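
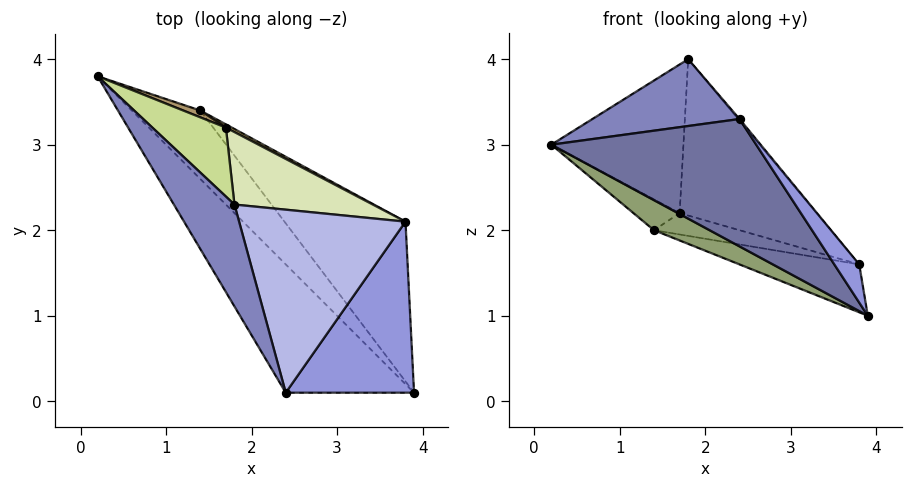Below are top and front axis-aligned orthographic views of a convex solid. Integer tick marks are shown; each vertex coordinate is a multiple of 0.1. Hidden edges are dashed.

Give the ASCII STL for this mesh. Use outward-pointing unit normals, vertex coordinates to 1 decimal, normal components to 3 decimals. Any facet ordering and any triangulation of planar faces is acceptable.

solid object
 facet normal -0.736 -0.477 -0.480
  outer loop
   vertex 2.4 0.1 3.3
   vertex 0.2 3.8 3.0
   vertex 3.9 0.1 1.0
  endloop
 endfacet
 facet normal -0.720 -0.381 0.580
  outer loop
   vertex 1.8 2.3 4.0
   vertex 0.2 3.8 3.0
   vertex 2.4 0.1 3.3
  endloop
 endfacet
 facet normal 0.831 -0.121 0.542
  outer loop
   vertex 3.8 2.1 1.6
   vertex 2.4 0.1 3.3
   vertex 3.9 0.1 1.0
  endloop
 endfacet
 facet normal 0.768 0.006 0.640
  outer loop
   vertex 3.8 2.1 1.6
   vertex 1.8 2.3 4.0
   vertex 2.4 0.1 3.3
  endloop
 endfacet
 facet normal -0.668 -0.299 -0.682
  outer loop
   vertex 1.4 3.4 2.0
   vertex 3.9 0.1 1.0
   vertex 0.2 3.8 3.0
  endloop
 endfacet
 facet normal -0.004 0.287 -0.958
  outer loop
   vertex 1.4 3.4 2.0
   vertex 3.8 2.1 1.6
   vertex 3.9 0.1 1.0
  endloop
 endfacet
 facet normal 0.506 0.782 0.363
  outer loop
   vertex 1.7 3.2 2.2
   vertex 0.2 3.8 3.0
   vertex 1.8 2.3 4.0
  endloop
 endfacet
 facet normal 0.512 0.780 0.361
  outer loop
   vertex 1.7 3.2 2.2
   vertex 1.8 2.3 4.0
   vertex 3.8 2.1 1.6
  endloop
 endfacet
 facet normal 0.452 0.871 0.194
  outer loop
   vertex 1.7 3.2 2.2
   vertex 1.4 3.4 2.0
   vertex 0.2 3.8 3.0
  endloop
 endfacet
 facet normal 0.489 0.863 0.129
  outer loop
   vertex 1.7 3.2 2.2
   vertex 3.8 2.1 1.6
   vertex 1.4 3.4 2.0
  endloop
 endfacet
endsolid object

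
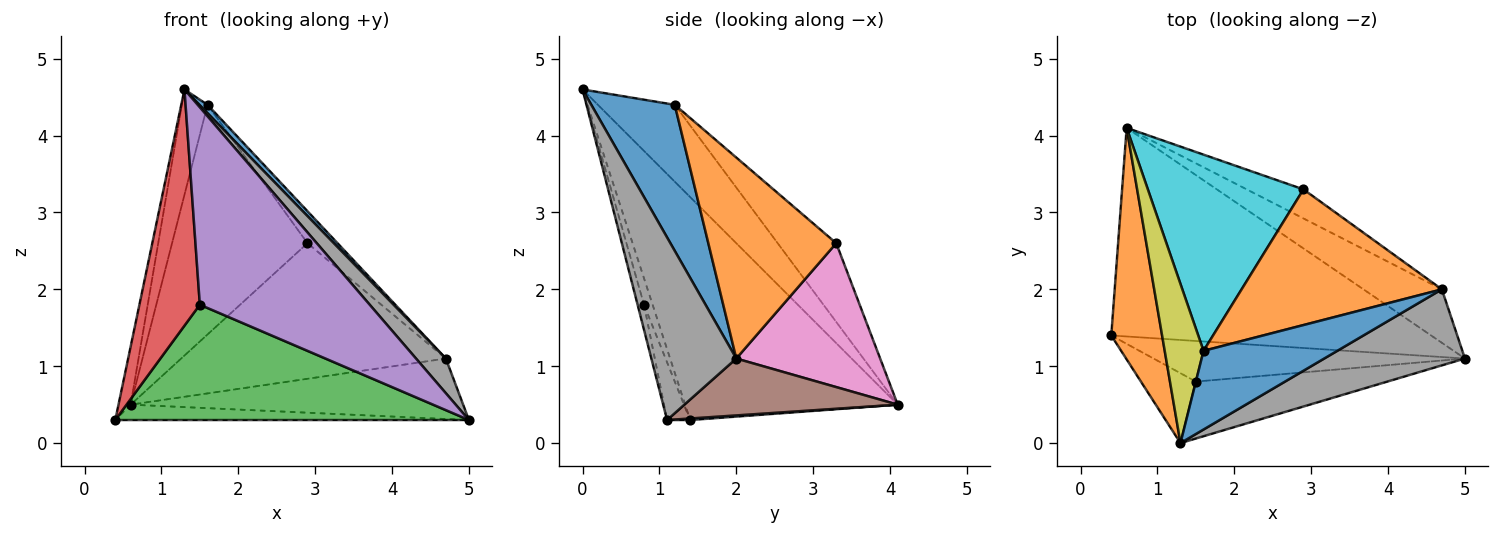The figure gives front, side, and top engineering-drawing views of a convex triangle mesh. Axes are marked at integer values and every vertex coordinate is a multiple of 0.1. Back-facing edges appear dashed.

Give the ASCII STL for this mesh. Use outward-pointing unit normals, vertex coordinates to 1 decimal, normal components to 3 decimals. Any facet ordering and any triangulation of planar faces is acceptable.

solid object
 facet normal 0.005 0.074 -0.997
  outer loop
   vertex 0.6 4.1 0.5
   vertex 5.0 1.1 0.3
   vertex 0.4 1.4 0.3
  endloop
 endfacet
 facet normal -0.973 0.056 0.222
  outer loop
   vertex 1.3 0.0 4.6
   vertex 0.6 4.1 0.5
   vertex 0.4 1.4 0.3
  endloop
 endfacet
 facet normal -0.061 -0.941 -0.332
  outer loop
   vertex 1.5 0.8 1.8
   vertex 0.4 1.4 0.3
   vertex 5.0 1.1 0.3
  endloop
 endfacet
 facet normal -0.135 -0.950 -0.281
  outer loop
   vertex 1.5 0.8 1.8
   vertex 1.3 0.0 4.6
   vertex 0.4 1.4 0.3
  endloop
 endfacet
 facet normal -0.036 -0.960 -0.277
  outer loop
   vertex 1.5 0.8 1.8
   vertex 5.0 1.1 0.3
   vertex 1.3 0.0 4.6
  endloop
 endfacet
 facet normal 0.433 0.675 -0.597
  outer loop
   vertex 4.7 2.0 1.1
   vertex 5.0 1.1 0.3
   vertex 0.6 4.1 0.5
  endloop
 endfacet
 facet normal 0.469 0.863 -0.185
  outer loop
   vertex 4.7 2.0 1.1
   vertex 0.6 4.1 0.5
   vertex 2.9 3.3 2.6
  endloop
 endfacet
 facet normal 0.763 -0.268 0.588
  outer loop
   vertex 4.7 2.0 1.1
   vertex 1.3 0.0 4.6
   vertex 5.0 1.1 0.3
  endloop
 endfacet
 facet normal -0.855 0.286 0.432
  outer loop
   vertex 1.6 1.2 4.4
   vertex 0.6 4.1 0.5
   vertex 1.3 0.0 4.6
  endloop
 endfacet
 facet normal -0.312 0.722 0.617
  outer loop
   vertex 1.6 1.2 4.4
   vertex 2.9 3.3 2.6
   vertex 0.6 4.1 0.5
  endloop
 endfacet
 facet normal 0.736 -0.072 0.674
  outer loop
   vertex 1.6 1.2 4.4
   vertex 1.3 0.0 4.6
   vertex 4.7 2.0 1.1
  endloop
 endfacet
 facet normal 0.699 0.164 0.696
  outer loop
   vertex 1.6 1.2 4.4
   vertex 4.7 2.0 1.1
   vertex 2.9 3.3 2.6
  endloop
 endfacet
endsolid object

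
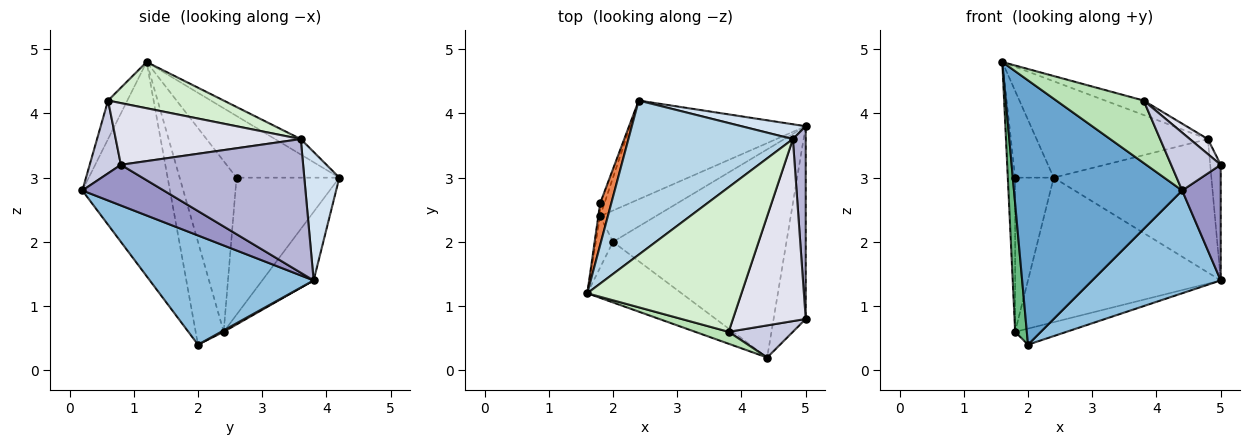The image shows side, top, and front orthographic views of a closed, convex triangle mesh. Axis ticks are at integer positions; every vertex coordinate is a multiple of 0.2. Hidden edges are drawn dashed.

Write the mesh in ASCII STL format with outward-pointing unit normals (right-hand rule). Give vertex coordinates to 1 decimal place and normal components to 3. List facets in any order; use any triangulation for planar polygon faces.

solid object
 facet normal -0.453 -0.869 -0.199
  outer loop
   vertex 2.0 2.0 0.4
   vertex 4.4 0.2 2.8
   vertex 1.6 1.2 4.8
  endloop
 endfacet
 facet normal 0.492 -0.386 -0.781
  outer loop
   vertex 2.0 2.0 0.4
   vertex 5.0 3.8 1.4
   vertex 4.4 0.2 2.8
  endloop
 endfacet
 facet normal -0.079 0.528 0.845
  outer loop
   vertex 4.8 3.6 3.6
   vertex 2.4 4.2 3.0
   vertex 1.6 1.2 4.8
  endloop
 endfacet
 facet normal 0.216 0.970 0.108
  outer loop
   vertex 4.8 3.6 3.6
   vertex 5.0 3.8 1.4
   vertex 2.4 4.2 3.0
  endloop
 endfacet
 facet normal -0.923 0.346 0.167
  outer loop
   vertex 1.8 2.6 3.0
   vertex 1.6 1.2 4.8
   vertex 2.4 4.2 3.0
  endloop
 endfacet
 facet normal 0.023 0.456 -0.890
  outer loop
   vertex 1.8 2.4 0.6
   vertex 5.0 3.8 1.4
   vertex 2.0 2.0 0.4
  endloop
 endfacet
 facet normal -0.215 0.806 -0.551
  outer loop
   vertex 1.8 2.4 0.6
   vertex 2.4 4.2 3.0
   vertex 5.0 3.8 1.4
  endloop
 endfacet
 facet normal -0.936 0.351 -0.029
  outer loop
   vertex 1.8 2.4 0.6
   vertex 1.8 2.6 3.0
   vertex 2.4 4.2 3.0
  endloop
 endfacet
 facet normal -0.912 -0.380 -0.152
  outer loop
   vertex 1.8 2.4 0.6
   vertex 2.0 2.0 0.4
   vertex 1.6 1.2 4.8
  endloop
 endfacet
 facet normal -0.992 0.128 -0.011
  outer loop
   vertex 1.8 2.4 0.6
   vertex 1.6 1.2 4.8
   vertex 1.8 2.6 3.0
  endloop
 endfacet
 facet normal -0.212 -0.960 0.184
  outer loop
   vertex 3.8 0.6 4.2
   vertex 1.6 1.2 4.8
   vertex 4.4 0.2 2.8
  endloop
 endfacet
 facet normal 0.286 0.095 0.953
  outer loop
   vertex 3.8 0.6 4.2
   vertex 4.8 3.6 3.6
   vertex 1.6 1.2 4.8
  endloop
 endfacet
 facet normal 0.736 -0.348 -0.581
  outer loop
   vertex 5.0 0.8 3.2
   vertex 4.4 0.2 2.8
   vertex 5.0 3.8 1.4
  endloop
 endfacet
 facet normal 0.994 0.057 0.096
  outer loop
   vertex 5.0 0.8 3.2
   vertex 5.0 3.8 1.4
   vertex 4.8 3.6 3.6
  endloop
 endfacet
 facet normal 0.482 -0.766 0.425
  outer loop
   vertex 5.0 0.8 3.2
   vertex 3.8 0.6 4.2
   vertex 4.4 0.2 2.8
  endloop
 endfacet
 facet normal 0.645 -0.063 0.762
  outer loop
   vertex 5.0 0.8 3.2
   vertex 4.8 3.6 3.6
   vertex 3.8 0.6 4.2
  endloop
 endfacet
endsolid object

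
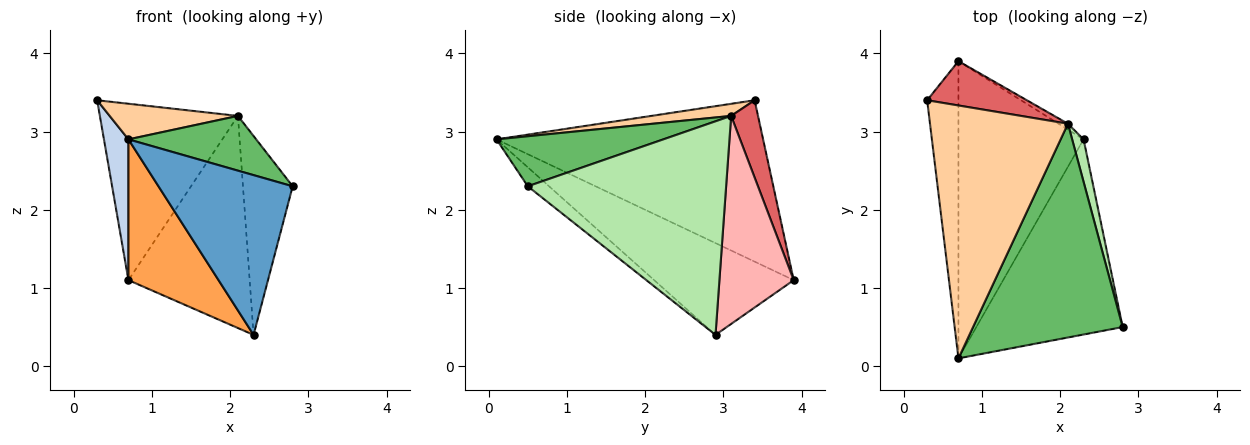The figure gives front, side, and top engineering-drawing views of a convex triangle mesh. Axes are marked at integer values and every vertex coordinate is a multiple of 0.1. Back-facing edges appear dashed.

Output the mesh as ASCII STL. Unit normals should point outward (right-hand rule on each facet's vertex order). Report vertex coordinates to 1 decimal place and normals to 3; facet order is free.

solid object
 facet normal -0.100 -0.630 -0.770
  outer loop
   vertex 2.3 2.9 0.4
   vertex 2.8 0.5 2.3
   vertex 0.7 0.1 2.9
  endloop
 endfacet
 facet normal -0.978 -0.090 -0.190
  outer loop
   vertex 0.7 3.9 1.1
   vertex 0.7 0.1 2.9
   vertex 0.3 3.4 3.4
  endloop
 endfacet
 facet normal -0.553 -0.357 -0.753
  outer loop
   vertex 0.7 3.9 1.1
   vertex 2.3 2.9 0.4
   vertex 0.7 0.1 2.9
  endloop
 endfacet
 facet normal 0.086 -0.139 0.987
  outer loop
   vertex 2.1 3.1 3.2
   vertex 0.3 3.4 3.4
   vertex 0.7 0.1 2.9
  endloop
 endfacet
 facet normal 0.308 -0.236 0.922
  outer loop
   vertex 2.1 3.1 3.2
   vertex 0.7 0.1 2.9
   vertex 2.8 0.5 2.3
  endloop
 endfacet
 facet normal 0.969 0.243 0.052
  outer loop
   vertex 2.1 3.1 3.2
   vertex 2.8 0.5 2.3
   vertex 2.3 2.9 0.4
  endloop
 endfacet
 facet normal 0.185 0.953 0.239
  outer loop
   vertex 2.1 3.1 3.2
   vertex 0.7 3.9 1.1
   vertex 0.3 3.4 3.4
  endloop
 endfacet
 facet normal 0.522 0.852 -0.024
  outer loop
   vertex 2.1 3.1 3.2
   vertex 2.3 2.9 0.4
   vertex 0.7 3.9 1.1
  endloop
 endfacet
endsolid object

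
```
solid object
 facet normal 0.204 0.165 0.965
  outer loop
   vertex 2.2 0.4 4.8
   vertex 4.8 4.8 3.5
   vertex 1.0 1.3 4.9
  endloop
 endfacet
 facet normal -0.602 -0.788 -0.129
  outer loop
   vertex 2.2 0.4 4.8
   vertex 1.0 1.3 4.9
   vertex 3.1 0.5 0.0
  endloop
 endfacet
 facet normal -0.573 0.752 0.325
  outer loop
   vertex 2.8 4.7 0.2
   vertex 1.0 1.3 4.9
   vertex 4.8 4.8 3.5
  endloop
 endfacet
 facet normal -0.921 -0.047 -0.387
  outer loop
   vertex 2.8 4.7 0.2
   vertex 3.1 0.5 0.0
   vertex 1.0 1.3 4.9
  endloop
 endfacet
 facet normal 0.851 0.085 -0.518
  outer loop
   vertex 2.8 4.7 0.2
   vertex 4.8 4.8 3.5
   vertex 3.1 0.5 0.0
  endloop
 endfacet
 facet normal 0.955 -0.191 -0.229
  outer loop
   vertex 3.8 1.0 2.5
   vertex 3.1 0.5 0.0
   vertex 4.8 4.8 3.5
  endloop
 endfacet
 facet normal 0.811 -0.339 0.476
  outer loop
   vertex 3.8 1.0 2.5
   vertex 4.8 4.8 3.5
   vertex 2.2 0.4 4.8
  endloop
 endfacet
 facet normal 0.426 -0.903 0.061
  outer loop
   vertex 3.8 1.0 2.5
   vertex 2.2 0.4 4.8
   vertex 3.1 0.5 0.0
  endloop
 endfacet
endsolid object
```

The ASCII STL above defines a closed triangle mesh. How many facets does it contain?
8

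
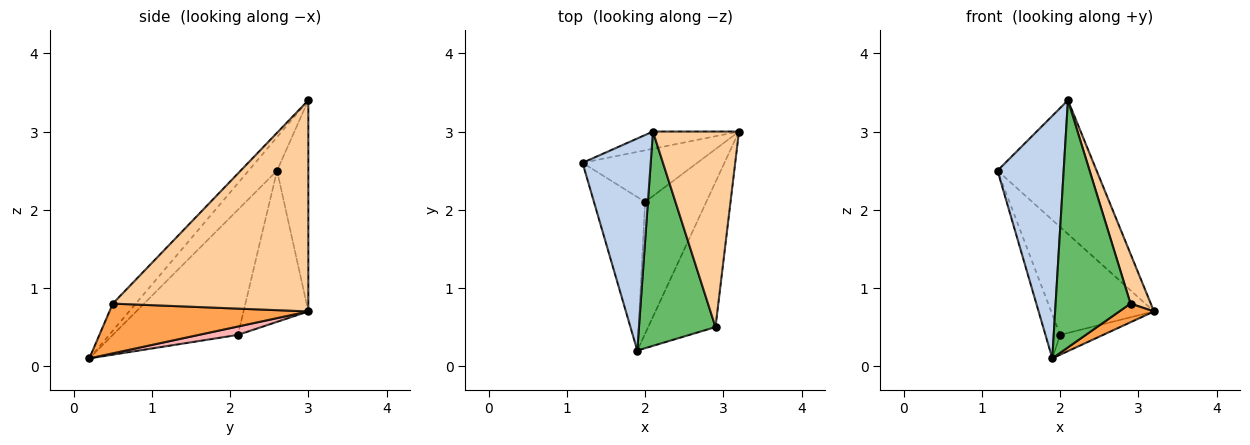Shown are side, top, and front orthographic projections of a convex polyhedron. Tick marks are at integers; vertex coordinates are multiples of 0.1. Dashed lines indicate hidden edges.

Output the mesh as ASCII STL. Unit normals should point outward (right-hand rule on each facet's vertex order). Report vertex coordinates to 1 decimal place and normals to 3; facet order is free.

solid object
 facet normal -0.299 0.946 -0.122
  outer loop
   vertex 2.1 3.0 3.4
   vertex 3.2 3.0 0.7
   vertex 1.2 2.6 2.5
  endloop
 endfacet
 facet normal -0.308 -0.716 0.626
  outer loop
   vertex 2.1 3.0 3.4
   vertex 1.2 2.6 2.5
   vertex 1.9 0.2 0.1
  endloop
 endfacet
 facet normal 0.591 -0.103 -0.800
  outer loop
   vertex 2.9 0.5 0.8
   vertex 1.9 0.2 0.1
   vertex 3.2 3.0 0.7
  endloop
 endfacet
 facet normal 0.922 -0.096 0.376
  outer loop
   vertex 2.9 0.5 0.8
   vertex 3.2 3.0 0.7
   vertex 2.1 3.0 3.4
  endloop
 endfacet
 facet normal -0.226 -0.736 0.638
  outer loop
   vertex 2.9 0.5 0.8
   vertex 2.1 3.0 3.4
   vertex 1.9 0.2 0.1
  endloop
 endfacet
 facet normal -0.494 0.784 -0.375
  outer loop
   vertex 2.0 2.1 0.4
   vertex 1.2 2.6 2.5
   vertex 3.2 3.0 0.7
  endloop
 endfacet
 facet normal -0.920 0.108 -0.376
  outer loop
   vertex 2.0 2.1 0.4
   vertex 1.9 0.2 0.1
   vertex 1.2 2.6 2.5
  endloop
 endfacet
 facet normal 0.134 0.148 -0.980
  outer loop
   vertex 2.0 2.1 0.4
   vertex 3.2 3.0 0.7
   vertex 1.9 0.2 0.1
  endloop
 endfacet
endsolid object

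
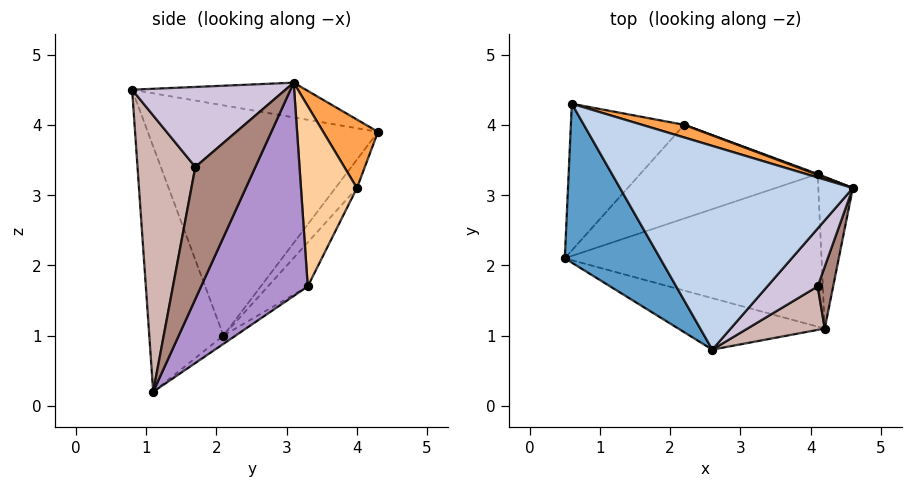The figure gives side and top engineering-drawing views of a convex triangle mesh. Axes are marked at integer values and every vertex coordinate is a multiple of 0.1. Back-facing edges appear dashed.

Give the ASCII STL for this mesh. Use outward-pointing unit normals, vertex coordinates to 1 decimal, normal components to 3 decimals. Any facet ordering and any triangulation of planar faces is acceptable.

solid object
 facet normal -0.839 -0.420 0.347
  outer loop
   vertex 2.6 0.8 4.5
   vertex 0.6 4.3 3.9
   vertex 0.5 2.1 1.0
  endloop
 endfacet
 facet normal -0.147 0.085 0.985
  outer loop
   vertex 2.6 0.8 4.5
   vertex 4.6 3.1 4.6
   vertex 0.6 4.3 3.9
  endloop
 endfacet
 facet normal 0.258 0.953 0.159
  outer loop
   vertex 2.2 4.0 3.1
   vertex 0.6 4.3 3.9
   vertex 4.6 3.1 4.6
  endloop
 endfacet
 facet normal 0.349 0.937 0.005
  outer loop
   vertex 2.2 4.0 3.1
   vertex 4.6 3.1 4.6
   vertex 4.1 3.3 1.7
  endloop
 endfacet
 facet normal -0.149 0.790 -0.594
  outer loop
   vertex 2.2 4.0 3.1
   vertex 0.5 2.1 1.0
   vertex 0.6 4.3 3.9
  endloop
 endfacet
 facet normal -0.148 0.790 -0.595
  outer loop
   vertex 2.2 4.0 3.1
   vertex 4.1 3.3 1.7
   vertex 0.5 2.1 1.0
  endloop
 endfacet
 facet normal -0.292 -0.940 -0.174
  outer loop
   vertex 4.2 1.1 0.2
   vertex 2.6 0.8 4.5
   vertex 0.5 2.1 1.0
  endloop
 endfacet
 facet normal -0.027 0.562 -0.826
  outer loop
   vertex 4.2 1.1 0.2
   vertex 0.5 2.1 1.0
   vertex 4.1 3.3 1.7
  endloop
 endfacet
 facet normal 0.976 0.152 -0.158
  outer loop
   vertex 4.2 1.1 0.2
   vertex 4.1 3.3 1.7
   vertex 4.6 3.1 4.6
  endloop
 endfacet
 facet normal 0.674 -0.605 0.424
  outer loop
   vertex 4.1 1.7 3.4
   vertex 4.6 3.1 4.6
   vertex 2.6 0.8 4.5
  endloop
 endfacet
 facet normal 0.904 -0.414 0.106
  outer loop
   vertex 4.1 1.7 3.4
   vertex 4.2 1.1 0.2
   vertex 4.6 3.1 4.6
  endloop
 endfacet
 facet normal 0.594 -0.787 0.166
  outer loop
   vertex 4.1 1.7 3.4
   vertex 2.6 0.8 4.5
   vertex 4.2 1.1 0.2
  endloop
 endfacet
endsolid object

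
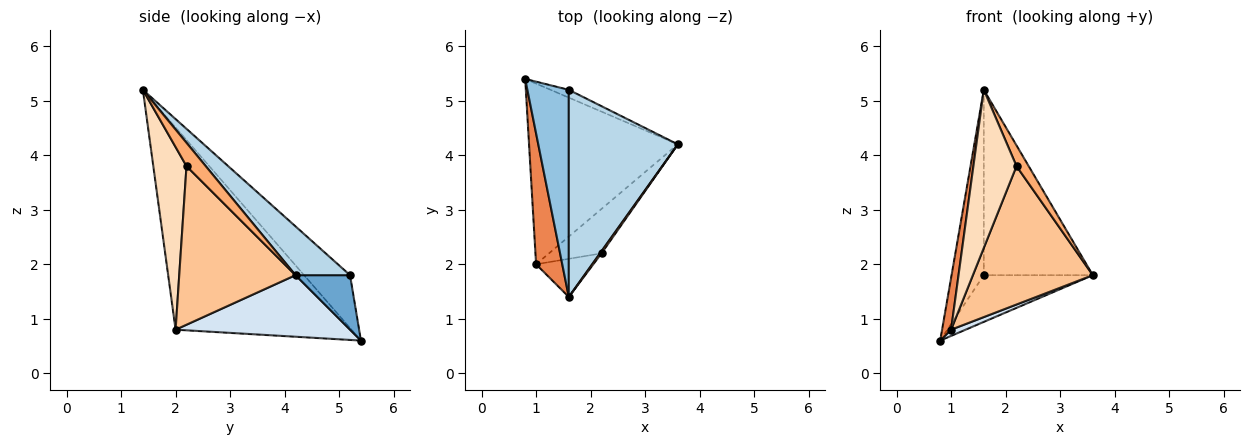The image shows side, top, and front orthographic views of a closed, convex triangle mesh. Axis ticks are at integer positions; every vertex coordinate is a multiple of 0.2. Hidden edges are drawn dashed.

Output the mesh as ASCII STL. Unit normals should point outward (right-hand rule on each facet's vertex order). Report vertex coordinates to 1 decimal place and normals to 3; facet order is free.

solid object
 facet normal 0.442 0.885 -0.147
  outer loop
   vertex 1.6 5.2 1.8
   vertex 3.6 4.2 1.8
   vertex 0.8 5.4 0.6
  endloop
 endfacet
 facet normal -0.689 0.483 0.540
  outer loop
   vertex 1.6 5.2 1.8
   vertex 0.8 5.4 0.6
   vertex 1.6 1.4 5.2
  endloop
 endfacet
 facet normal 0.316 0.633 0.707
  outer loop
   vertex 1.6 5.2 1.8
   vertex 1.6 1.4 5.2
   vertex 3.6 4.2 1.8
  endloop
 endfacet
 facet normal 0.382 -0.032 -0.924
  outer loop
   vertex 1.0 2.0 0.8
   vertex 0.8 5.4 0.6
   vertex 3.6 4.2 1.8
  endloop
 endfacet
 facet normal -0.990 -0.051 0.128
  outer loop
   vertex 1.0 2.0 0.8
   vertex 1.6 1.4 5.2
   vertex 0.8 5.4 0.6
  endloop
 endfacet
 facet normal 0.843 -0.534 0.056
  outer loop
   vertex 2.2 2.2 3.8
   vertex 3.6 4.2 1.8
   vertex 1.6 1.4 5.2
  endloop
 endfacet
 facet normal 0.678 -0.700 -0.225
  outer loop
   vertex 2.2 2.2 3.8
   vertex 1.0 2.0 0.8
   vertex 3.6 4.2 1.8
  endloop
 endfacet
 facet normal 0.599 -0.778 -0.188
  outer loop
   vertex 2.2 2.2 3.8
   vertex 1.6 1.4 5.2
   vertex 1.0 2.0 0.8
  endloop
 endfacet
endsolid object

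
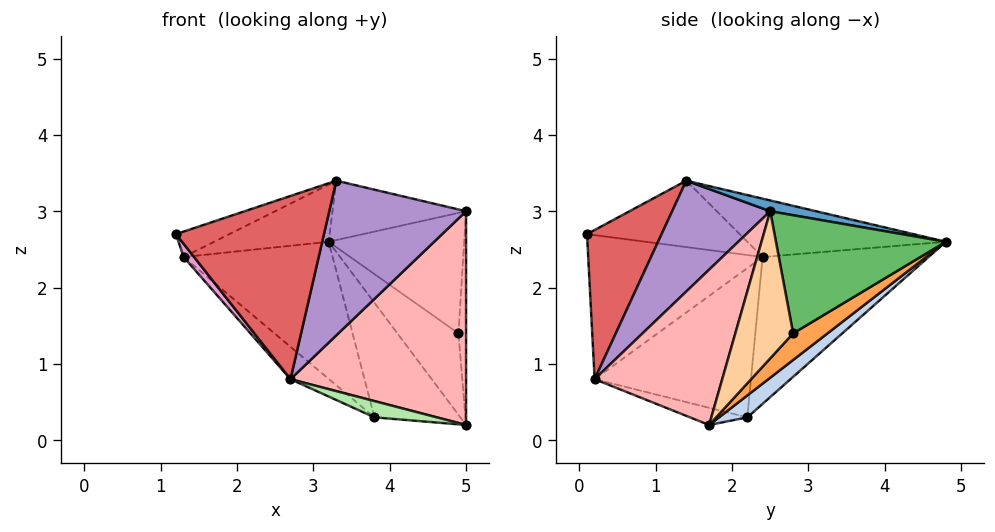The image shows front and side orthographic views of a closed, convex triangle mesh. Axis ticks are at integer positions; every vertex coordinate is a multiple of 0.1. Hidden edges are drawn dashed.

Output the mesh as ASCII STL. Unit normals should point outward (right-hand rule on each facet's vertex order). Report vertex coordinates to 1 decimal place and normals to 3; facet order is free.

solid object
 facet normal 0.079 0.231 0.970
  outer loop
   vertex 5.0 2.5 3.0
   vertex 3.2 4.8 2.6
   vertex 3.3 1.4 3.4
  endloop
 endfacet
 facet normal 0.222 0.674 -0.704
  outer loop
   vertex 3.8 2.2 0.3
   vertex 3.2 4.8 2.6
   vertex 5.0 1.7 0.2
  endloop
 endfacet
 facet normal 0.391 0.695 -0.604
  outer loop
   vertex 4.9 2.8 1.4
   vertex 5.0 1.7 0.2
   vertex 3.2 4.8 2.6
  endloop
 endfacet
 facet normal 0.991 0.131 -0.037
  outer loop
   vertex 4.9 2.8 1.4
   vertex 5.0 2.5 3.0
   vertex 5.0 1.7 0.2
  endloop
 endfacet
 facet normal 0.780 0.622 0.068
  outer loop
   vertex 4.9 2.8 1.4
   vertex 3.2 4.8 2.6
   vertex 5.0 2.5 3.0
  endloop
 endfacet
 facet normal -0.149 -0.162 -0.976
  outer loop
   vertex 2.7 0.2 0.8
   vertex 3.8 2.2 0.3
   vertex 5.0 1.7 0.2
  endloop
 endfacet
 facet normal 0.430 -0.853 0.295
  outer loop
   vertex 2.7 0.2 0.8
   vertex 3.3 1.4 3.4
   vertex 1.2 0.1 2.7
  endloop
 endfacet
 facet normal 0.573 -0.788 0.225
  outer loop
   vertex 2.7 0.2 0.8
   vertex 5.0 1.7 0.2
   vertex 5.0 2.5 3.0
  endloop
 endfacet
 facet normal 0.566 -0.790 0.234
  outer loop
   vertex 2.7 0.2 0.8
   vertex 5.0 2.5 3.0
   vertex 3.3 1.4 3.4
  endloop
 endfacet
 facet normal -0.540 0.485 -0.689
  outer loop
   vertex 1.3 2.4 2.4
   vertex 3.2 4.8 2.6
   vertex 3.8 2.2 0.3
  endloop
 endfacet
 facet normal -0.388 0.136 0.912
  outer loop
   vertex 1.3 2.4 2.4
   vertex 1.2 0.1 2.7
   vertex 3.3 1.4 3.4
  endloop
 endfacet
 facet normal -0.354 0.204 0.913
  outer loop
   vertex 1.3 2.4 2.4
   vertex 3.3 1.4 3.4
   vertex 3.2 4.8 2.6
  endloop
 endfacet
 facet normal -0.783 -0.047 -0.620
  outer loop
   vertex 1.3 2.4 2.4
   vertex 2.7 0.2 0.8
   vertex 1.2 0.1 2.7
  endloop
 endfacet
 facet normal -0.628 0.155 -0.763
  outer loop
   vertex 1.3 2.4 2.4
   vertex 3.8 2.2 0.3
   vertex 2.7 0.2 0.8
  endloop
 endfacet
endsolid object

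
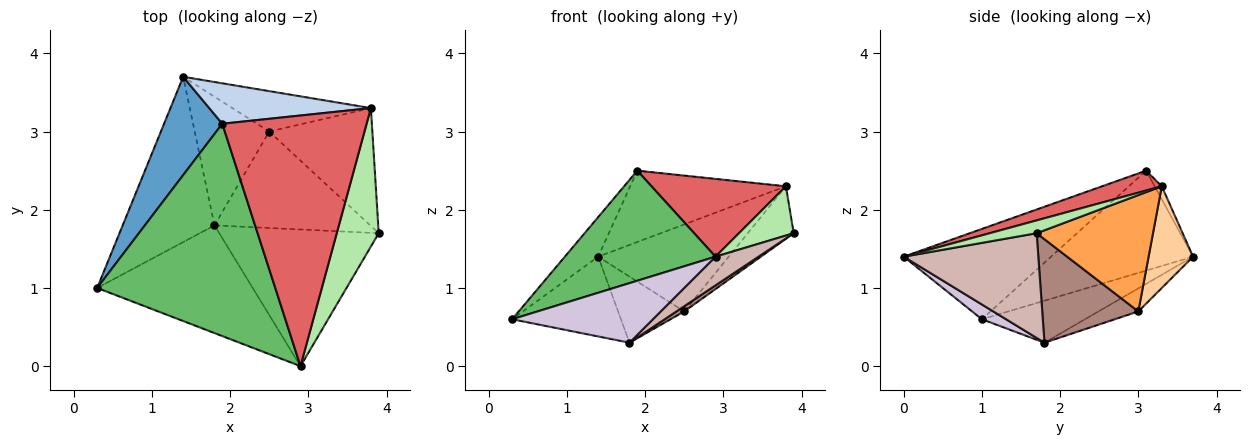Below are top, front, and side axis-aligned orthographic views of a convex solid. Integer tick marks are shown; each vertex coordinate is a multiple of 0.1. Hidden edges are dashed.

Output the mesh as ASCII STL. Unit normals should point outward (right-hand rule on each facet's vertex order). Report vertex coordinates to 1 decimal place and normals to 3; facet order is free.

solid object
 facet normal -0.847 0.199 0.493
  outer loop
   vertex 1.9 3.1 2.5
   vertex 1.4 3.7 1.4
   vertex 0.3 1.0 0.6
  endloop
 endfacet
 facet normal -0.040 0.870 0.492
  outer loop
   vertex 3.8 3.3 2.3
   vertex 1.4 3.7 1.4
   vertex 1.9 3.1 2.5
  endloop
 endfacet
 facet normal 0.718 0.283 -0.636
  outer loop
   vertex 2.5 3.0 0.7
   vertex 3.8 3.3 2.3
   vertex 3.9 1.7 1.7
  endloop
 endfacet
 facet normal 0.295 0.867 -0.402
  outer loop
   vertex 2.5 3.0 0.7
   vertex 1.4 3.7 1.4
   vertex 3.8 3.3 2.3
  endloop
 endfacet
 facet normal -0.411 -0.420 0.810
  outer loop
   vertex 2.9 0.0 1.4
   vertex 1.9 3.1 2.5
   vertex 0.3 1.0 0.6
  endloop
 endfacet
 facet normal 0.276 -0.322 0.905
  outer loop
   vertex 2.9 0.0 1.4
   vertex 3.9 1.7 1.7
   vertex 3.8 3.3 2.3
  endloop
 endfacet
 facet normal 0.131 -0.294 0.947
  outer loop
   vertex 2.9 0.0 1.4
   vertex 3.8 3.3 2.3
   vertex 1.9 3.1 2.5
  endloop
 endfacet
 facet normal -0.381 0.402 -0.833
  outer loop
   vertex 1.8 1.8 0.3
   vertex 0.3 1.0 0.6
   vertex 1.4 3.7 1.4
  endloop
 endfacet
 facet normal -0.265 0.441 -0.858
  outer loop
   vertex 1.8 1.8 0.3
   vertex 1.4 3.7 1.4
   vertex 2.5 3.0 0.7
  endloop
 endfacet
 facet normal 0.083 -0.482 -0.872
  outer loop
   vertex 1.8 1.8 0.3
   vertex 2.9 0.0 1.4
   vertex 0.3 1.0 0.6
  endloop
 endfacet
 facet normal 0.553 -0.045 -0.832
  outer loop
   vertex 1.8 1.8 0.3
   vertex 2.5 3.0 0.7
   vertex 3.9 1.7 1.7
  endloop
 endfacet
 facet normal 0.541 -0.173 -0.823
  outer loop
   vertex 1.8 1.8 0.3
   vertex 3.9 1.7 1.7
   vertex 2.9 0.0 1.4
  endloop
 endfacet
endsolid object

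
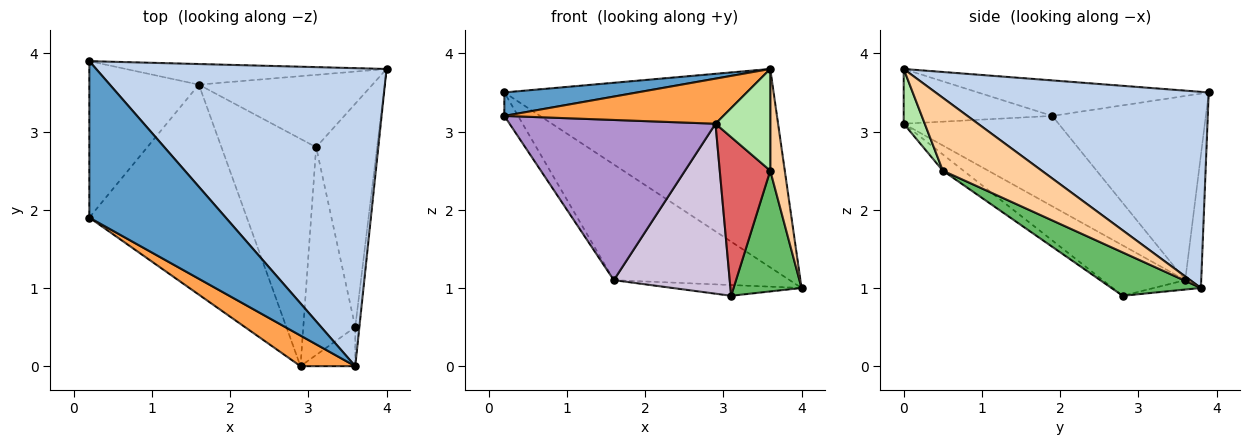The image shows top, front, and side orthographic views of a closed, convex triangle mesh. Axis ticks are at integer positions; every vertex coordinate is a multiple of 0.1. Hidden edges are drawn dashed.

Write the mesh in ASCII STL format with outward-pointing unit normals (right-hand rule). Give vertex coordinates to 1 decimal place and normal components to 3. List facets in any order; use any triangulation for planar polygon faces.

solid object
 facet normal -0.249 -0.144 0.958
  outer loop
   vertex 0.2 3.9 3.5
   vertex 0.2 1.9 3.2
   vertex 3.6 0.0 3.8
  endloop
 endfacet
 facet normal 0.490 0.483 0.726
  outer loop
   vertex 0.2 3.9 3.5
   vertex 3.6 0.0 3.8
   vertex 4.0 3.8 1.0
  endloop
 endfacet
 facet normal -0.490 -0.722 0.490
  outer loop
   vertex 2.9 0.0 3.1
   vertex 3.6 0.0 3.8
   vertex 0.2 1.9 3.2
  endloop
 endfacet
 facet normal 0.988 -0.145 -0.056
  outer loop
   vertex 3.6 0.5 2.5
   vertex 4.0 3.8 1.0
   vertex 3.6 0.0 3.8
  endloop
 endfacet
 facet normal 0.531 -0.403 -0.745
  outer loop
   vertex 3.6 0.5 2.5
   vertex 3.1 2.8 0.9
   vertex 4.0 3.8 1.0
  endloop
 endfacet
 facet normal 0.338 -0.878 -0.338
  outer loop
   vertex 3.6 0.5 2.5
   vertex 3.6 0.0 3.8
   vertex 2.9 0.0 3.1
  endloop
 endfacet
 facet normal -0.241 -0.589 -0.771
  outer loop
   vertex 3.6 0.5 2.5
   vertex 2.9 0.0 3.1
   vertex 3.1 2.8 0.9
  endloop
 endfacet
 facet normal -0.857 0.076 -0.510
  outer loop
   vertex 1.6 3.6 1.1
   vertex 0.2 1.9 3.2
   vertex 0.2 3.9 3.5
  endloop
 endfacet
 facet normal -0.415 -0.552 -0.723
  outer loop
   vertex 1.6 3.6 1.1
   vertex 2.9 0.0 3.1
   vertex 0.2 1.9 3.2
  endloop
 endfacet
 facet normal -0.392 -0.551 -0.737
  outer loop
   vertex 1.6 3.6 1.1
   vertex 3.1 2.8 0.9
   vertex 2.9 0.0 3.1
  endloop
 endfacet
 facet normal -0.089 0.981 -0.174
  outer loop
   vertex 1.6 3.6 1.1
   vertex 0.2 3.9 3.5
   vertex 4.0 3.8 1.0
  endloop
 endfacet
 facet normal -0.053 0.147 -0.988
  outer loop
   vertex 1.6 3.6 1.1
   vertex 4.0 3.8 1.0
   vertex 3.1 2.8 0.9
  endloop
 endfacet
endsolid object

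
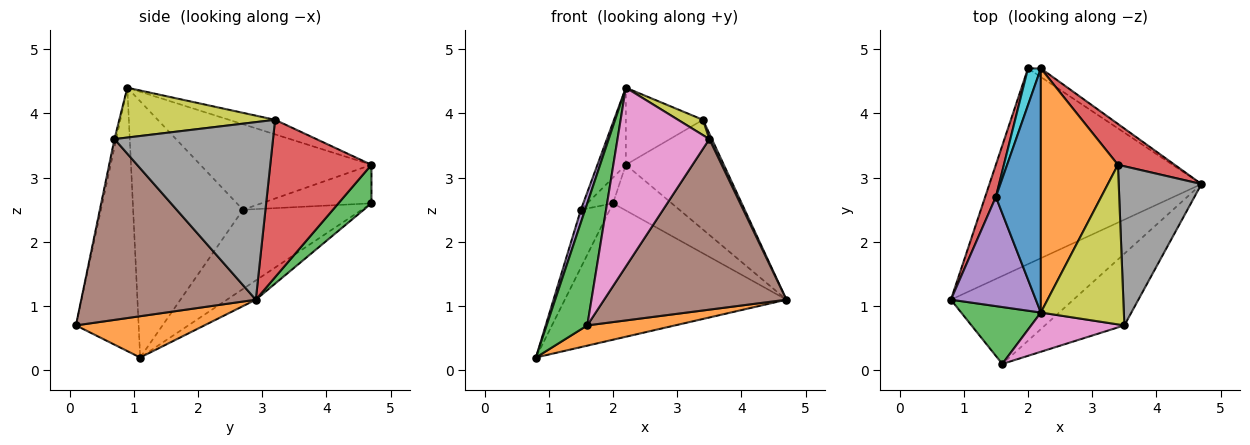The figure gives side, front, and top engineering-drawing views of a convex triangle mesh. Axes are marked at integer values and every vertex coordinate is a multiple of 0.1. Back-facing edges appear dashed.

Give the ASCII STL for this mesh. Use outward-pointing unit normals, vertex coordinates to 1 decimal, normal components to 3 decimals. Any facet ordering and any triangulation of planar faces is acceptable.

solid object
 facet normal -0.074 0.570 -0.818
  outer loop
   vertex 2.0 4.7 2.6
   vertex 4.7 2.9 1.1
   vertex 0.8 1.1 0.2
  endloop
 endfacet
 facet normal 0.312 -0.213 -0.926
  outer loop
   vertex 1.6 0.1 0.7
   vertex 0.8 1.1 0.2
   vertex 4.7 2.9 1.1
  endloop
 endfacet
 facet normal -0.813 -0.528 0.246
  outer loop
   vertex 1.6 0.1 0.7
   vertex 2.2 0.9 4.4
   vertex 0.8 1.1 0.2
  endloop
 endfacet
 facet normal -0.963 0.234 0.130
  outer loop
   vertex 1.5 2.7 2.5
   vertex 2.0 4.7 2.6
   vertex 0.8 1.1 0.2
  endloop
 endfacet
 facet normal -0.949 -0.037 0.314
  outer loop
   vertex 1.5 2.7 2.5
   vertex 0.8 1.1 0.2
   vertex 2.2 0.9 4.4
  endloop
 endfacet
 facet normal 0.662 -0.691 -0.291
  outer loop
   vertex 3.5 0.7 3.6
   vertex 1.6 0.1 0.7
   vertex 4.7 2.9 1.1
  endloop
 endfacet
 facet normal -0.018 -0.977 0.214
  outer loop
   vertex 3.5 0.7 3.6
   vertex 2.2 0.9 4.4
   vertex 1.6 0.1 0.7
  endloop
 endfacet
 facet normal 0.906 -0.014 0.422
  outer loop
   vertex 3.5 0.7 3.6
   vertex 4.7 2.9 1.1
   vertex 3.4 3.2 3.9
  endloop
 endfacet
 facet normal 0.513 -0.082 0.854
  outer loop
   vertex 3.5 0.7 3.6
   vertex 3.4 3.2 3.9
   vertex 2.2 0.9 4.4
  endloop
 endfacet
 facet normal -0.926 0.216 0.309
  outer loop
   vertex 2.2 4.7 3.2
   vertex 2.0 4.7 2.6
   vertex 1.5 2.7 2.5
  endloop
 endfacet
 facet normal -0.876 0.145 0.460
  outer loop
   vertex 2.2 4.7 3.2
   vertex 1.5 2.7 2.5
   vertex 2.2 0.9 4.4
  endloop
 endfacet
 facet normal -0.177 0.296 0.939
  outer loop
   vertex 2.2 4.7 3.2
   vertex 2.2 0.9 4.4
   vertex 3.4 3.2 3.9
  endloop
 endfacet
 facet normal 0.484 0.860 -0.161
  outer loop
   vertex 2.2 4.7 3.2
   vertex 4.7 2.9 1.1
   vertex 2.0 4.7 2.6
  endloop
 endfacet
 facet normal 0.695 0.673 0.251
  outer loop
   vertex 2.2 4.7 3.2
   vertex 3.4 3.2 3.9
   vertex 4.7 2.9 1.1
  endloop
 endfacet
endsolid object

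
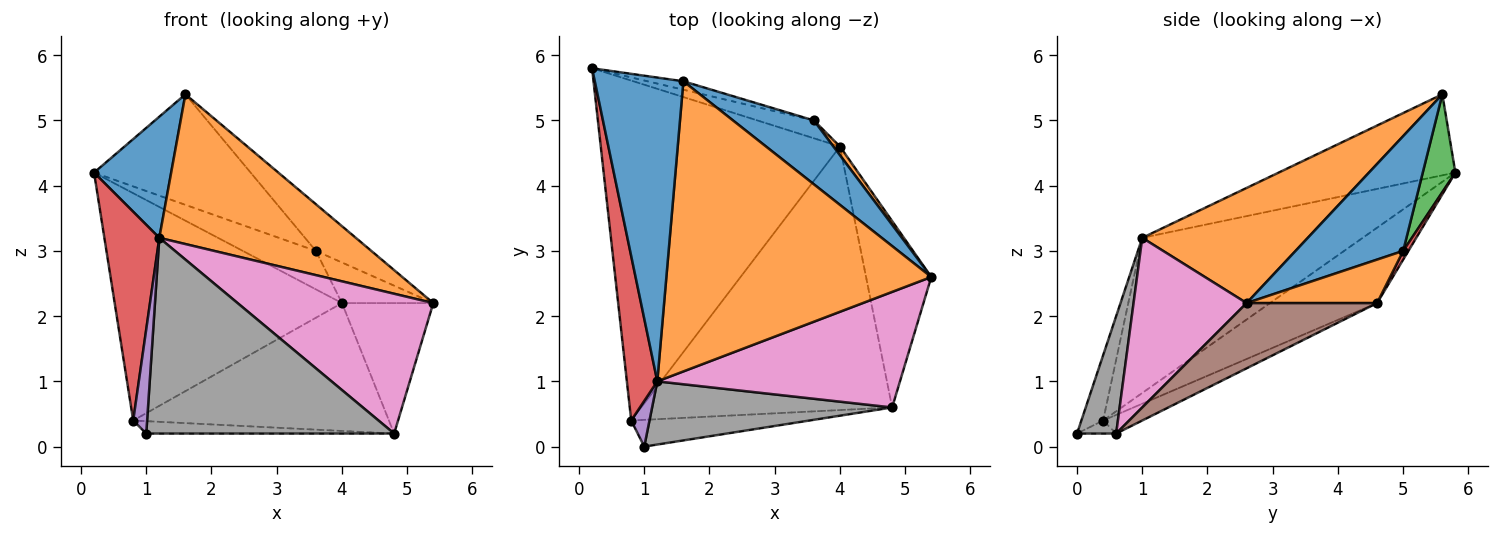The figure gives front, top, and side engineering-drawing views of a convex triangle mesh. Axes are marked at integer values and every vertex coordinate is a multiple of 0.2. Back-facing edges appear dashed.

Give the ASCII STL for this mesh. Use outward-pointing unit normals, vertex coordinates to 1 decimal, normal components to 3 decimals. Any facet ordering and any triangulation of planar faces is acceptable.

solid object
 facet normal -0.647 -0.282 0.708
  outer loop
   vertex 1.2 1.0 3.2
   vertex 1.6 5.6 5.4
   vertex 0.2 5.8 4.2
  endloop
 endfacet
 facet normal 0.360 -0.428 0.829
  outer loop
   vertex 1.2 1.0 3.2
   vertex 5.4 2.6 2.2
   vertex 1.6 5.6 5.4
  endloop
 endfacet
 facet normal -0.253 0.538 -0.804
  outer loop
   vertex 0.8 0.4 0.4
   vertex 0.2 5.8 4.2
   vertex 4.0 4.6 2.2
  endloop
 endfacet
 facet normal -0.953 -0.238 0.187
  outer loop
   vertex 0.8 0.4 0.4
   vertex 1.2 1.0 3.2
   vertex 0.2 5.8 4.2
  endloop
 endfacet
 facet normal -0.820 -0.525 0.230
  outer loop
   vertex 0.8 0.4 0.4
   vertex 1.0 0.0 0.2
   vertex 1.2 1.0 3.2
  endloop
 endfacet
 facet normal 0.634 0.444 -0.634
  outer loop
   vertex 4.8 0.6 0.2
   vertex 4.0 4.6 2.2
   vertex 5.4 2.6 2.2
  endloop
 endfacet
 facet normal 0.407 -0.704 0.582
  outer loop
   vertex 4.8 0.6 0.2
   vertex 5.4 2.6 2.2
   vertex 1.2 1.0 3.2
  endloop
 endfacet
 facet normal 0.149 -0.941 0.304
  outer loop
   vertex 4.8 0.6 0.2
   vertex 1.2 1.0 3.2
   vertex 1.0 0.0 0.2
  endloop
 endfacet
 facet normal -0.066 0.420 -0.905
  outer loop
   vertex 4.8 0.6 0.2
   vertex 1.0 0.0 0.2
   vertex 0.8 0.4 0.4
  endloop
 endfacet
 facet normal -0.067 0.436 -0.898
  outer loop
   vertex 4.8 0.6 0.2
   vertex 0.8 0.4 0.4
   vertex 4.0 4.6 2.2
  endloop
 endfacet
 facet normal 0.753 0.388 0.531
  outer loop
   vertex 3.6 5.0 3.0
   vertex 1.6 5.6 5.4
   vertex 5.4 2.6 2.2
  endloop
 endfacet
 facet normal 0.813 0.569 0.122
  outer loop
   vertex 3.6 5.0 3.0
   vertex 5.4 2.6 2.2
   vertex 4.0 4.6 2.2
  endloop
 endfacet
 facet normal 0.203 0.976 -0.075
  outer loop
   vertex 3.6 5.0 3.0
   vertex 0.2 5.8 4.2
   vertex 1.6 5.6 5.4
  endloop
 endfacet
 facet normal 0.065 0.905 -0.420
  outer loop
   vertex 3.6 5.0 3.0
   vertex 4.0 4.6 2.2
   vertex 0.2 5.8 4.2
  endloop
 endfacet
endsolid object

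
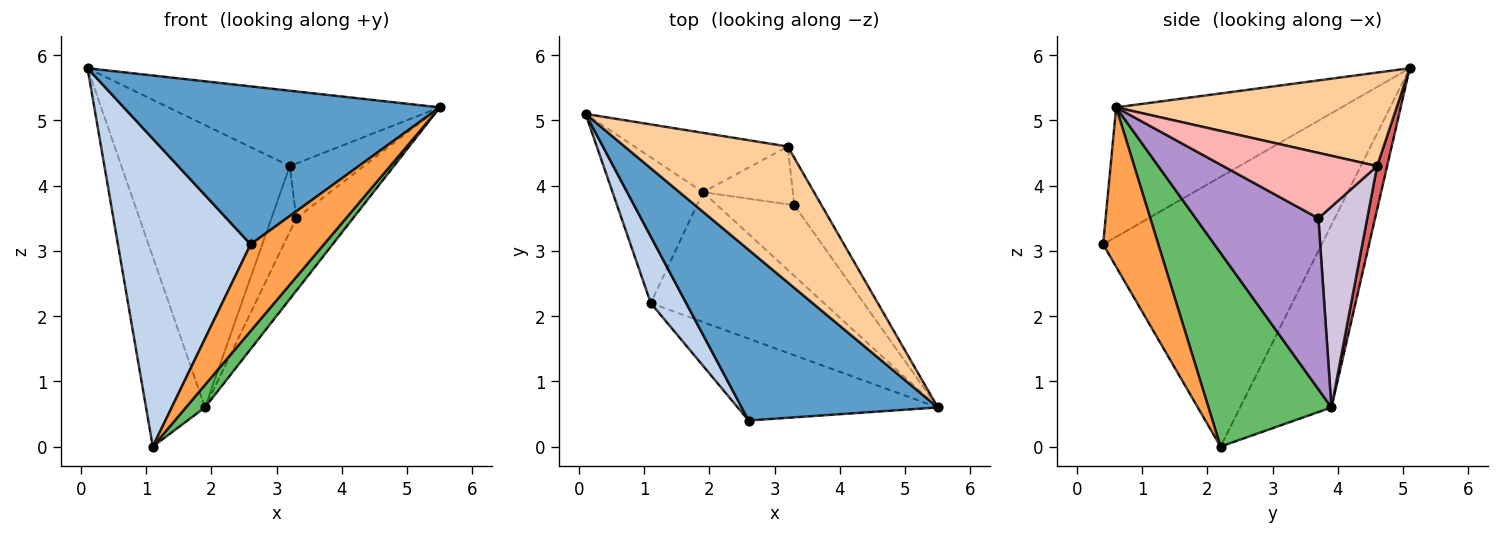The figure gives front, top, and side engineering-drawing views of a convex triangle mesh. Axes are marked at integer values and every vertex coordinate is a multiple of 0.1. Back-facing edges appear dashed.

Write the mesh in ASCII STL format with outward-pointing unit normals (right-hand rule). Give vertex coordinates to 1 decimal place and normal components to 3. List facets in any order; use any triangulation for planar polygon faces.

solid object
 facet normal -0.436 -0.611 0.660
  outer loop
   vertex 2.6 0.4 3.1
   vertex 5.5 0.6 5.2
   vertex 0.1 5.1 5.8
  endloop
 endfacet
 facet normal -0.849 -0.516 0.111
  outer loop
   vertex 1.1 2.2 0.0
   vertex 2.6 0.4 3.1
   vertex 0.1 5.1 5.8
  endloop
 endfacet
 facet normal 0.480 -0.637 -0.603
  outer loop
   vertex 1.1 2.2 0.0
   vertex 5.5 0.6 5.2
   vertex 2.6 0.4 3.1
  endloop
 endfacet
 facet normal 0.448 0.434 0.782
  outer loop
   vertex 3.2 4.6 4.3
   vertex 0.1 5.1 5.8
   vertex 5.5 0.6 5.2
  endloop
 endfacet
 facet normal 0.741 -0.115 -0.662
  outer loop
   vertex 1.9 3.9 0.6
   vertex 5.5 0.6 5.2
   vertex 1.1 2.2 0.0
  endloop
 endfacet
 facet normal -0.776 0.501 -0.384
  outer loop
   vertex 1.9 3.9 0.6
   vertex 1.1 2.2 0.0
   vertex 0.1 5.1 5.8
  endloop
 endfacet
 facet normal 0.058 0.977 -0.205
  outer loop
   vertex 1.9 3.9 0.6
   vertex 0.1 5.1 5.8
   vertex 3.2 4.6 4.3
  endloop
 endfacet
 facet normal 0.844 0.406 -0.351
  outer loop
   vertex 3.3 3.7 3.5
   vertex 3.2 4.6 4.3
   vertex 5.5 0.6 5.2
  endloop
 endfacet
 facet normal 0.840 0.388 -0.379
  outer loop
   vertex 3.3 3.7 3.5
   vertex 5.5 0.6 5.2
   vertex 1.9 3.9 0.6
  endloop
 endfacet
 facet normal 0.828 0.421 -0.371
  outer loop
   vertex 3.3 3.7 3.5
   vertex 1.9 3.9 0.6
   vertex 3.2 4.6 4.3
  endloop
 endfacet
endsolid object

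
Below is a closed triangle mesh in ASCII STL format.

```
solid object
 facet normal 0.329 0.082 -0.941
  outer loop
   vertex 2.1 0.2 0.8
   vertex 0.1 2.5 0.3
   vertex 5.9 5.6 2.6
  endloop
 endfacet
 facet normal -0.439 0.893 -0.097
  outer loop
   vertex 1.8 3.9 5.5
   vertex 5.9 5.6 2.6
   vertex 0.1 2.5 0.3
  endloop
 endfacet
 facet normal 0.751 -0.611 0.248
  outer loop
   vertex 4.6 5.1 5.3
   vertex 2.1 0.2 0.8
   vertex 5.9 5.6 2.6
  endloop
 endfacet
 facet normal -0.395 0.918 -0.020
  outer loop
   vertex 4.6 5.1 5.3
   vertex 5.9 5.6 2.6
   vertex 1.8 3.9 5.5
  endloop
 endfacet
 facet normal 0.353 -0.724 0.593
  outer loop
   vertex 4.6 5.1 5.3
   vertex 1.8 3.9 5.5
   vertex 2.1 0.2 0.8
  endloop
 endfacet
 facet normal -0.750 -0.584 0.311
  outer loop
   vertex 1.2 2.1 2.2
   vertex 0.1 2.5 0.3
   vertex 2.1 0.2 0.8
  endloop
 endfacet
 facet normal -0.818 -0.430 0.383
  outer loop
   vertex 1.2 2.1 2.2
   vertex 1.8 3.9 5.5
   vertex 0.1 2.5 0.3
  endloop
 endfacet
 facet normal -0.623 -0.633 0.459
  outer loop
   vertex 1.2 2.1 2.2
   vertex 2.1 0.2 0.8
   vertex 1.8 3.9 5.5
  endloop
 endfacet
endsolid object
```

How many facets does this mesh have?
8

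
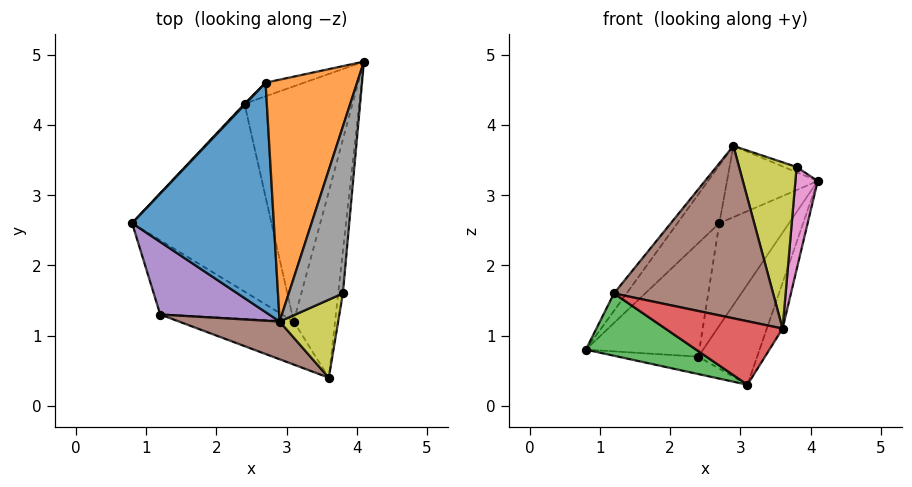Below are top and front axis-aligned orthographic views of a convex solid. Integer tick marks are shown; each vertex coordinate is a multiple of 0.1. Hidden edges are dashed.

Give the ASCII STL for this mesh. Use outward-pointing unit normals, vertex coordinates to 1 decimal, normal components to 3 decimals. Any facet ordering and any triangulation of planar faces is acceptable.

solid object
 facet normal -0.762 0.158 0.628
  outer loop
   vertex 2.7 4.6 2.6
   vertex 0.8 2.6 0.8
   vertex 2.9 1.2 3.7
  endloop
 endfacet
 facet normal -0.427 0.256 0.868
  outer loop
   vertex 2.7 4.6 2.6
   vertex 2.9 1.2 3.7
   vertex 4.1 4.9 3.2
  endloop
 endfacet
 facet normal -0.728 0.686 0.007
  outer loop
   vertex 2.7 4.6 2.6
   vertex 2.4 4.3 0.7
   vertex 0.8 2.6 0.8
  endloop
 endfacet
 facet normal -0.154 0.979 -0.130
  outer loop
   vertex 2.7 4.6 2.6
   vertex 4.1 4.9 3.2
   vertex 2.4 4.3 0.7
  endloop
 endfacet
 facet normal -0.765 0.150 0.626
  outer loop
   vertex 1.2 1.3 1.6
   vertex 2.9 1.2 3.7
   vertex 0.8 2.6 0.8
  endloop
 endfacet
 facet normal -0.306 -0.930 0.204
  outer loop
   vertex 1.2 1.3 1.6
   vertex 3.6 0.4 1.1
   vertex 2.9 1.2 3.7
  endloop
 endfacet
 facet normal 0.995 -0.093 -0.038
  outer loop
   vertex 3.8 1.6 3.4
   vertex 3.6 0.4 1.1
   vertex 4.1 4.9 3.2
  endloop
 endfacet
 facet normal 0.304 0.030 0.952
  outer loop
   vertex 3.8 1.6 3.4
   vertex 4.1 4.9 3.2
   vertex 2.9 1.2 3.7
  endloop
 endfacet
 facet normal 0.478 -0.795 0.373
  outer loop
   vertex 3.8 1.6 3.4
   vertex 2.9 1.2 3.7
   vertex 3.6 0.4 1.1
  endloop
 endfacet
 facet normal 0.888 0.109 -0.446
  outer loop
   vertex 3.1 1.2 0.3
   vertex 4.1 4.9 3.2
   vertex 3.6 0.4 1.1
  endloop
 endfacet
 facet normal 0.772 0.250 -0.585
  outer loop
   vertex 3.1 1.2 0.3
   vertex 2.4 4.3 0.7
   vertex 4.1 4.9 3.2
  endloop
 endfacet
 facet normal -0.158 0.091 -0.983
  outer loop
   vertex 3.1 1.2 0.3
   vertex 0.8 2.6 0.8
   vertex 2.4 4.3 0.7
  endloop
 endfacet
 facet normal -0.487 -0.562 -0.669
  outer loop
   vertex 3.1 1.2 0.3
   vertex 1.2 1.3 1.6
   vertex 0.8 2.6 0.8
  endloop
 endfacet
 facet normal -0.393 -0.761 -0.516
  outer loop
   vertex 3.1 1.2 0.3
   vertex 3.6 0.4 1.1
   vertex 1.2 1.3 1.6
  endloop
 endfacet
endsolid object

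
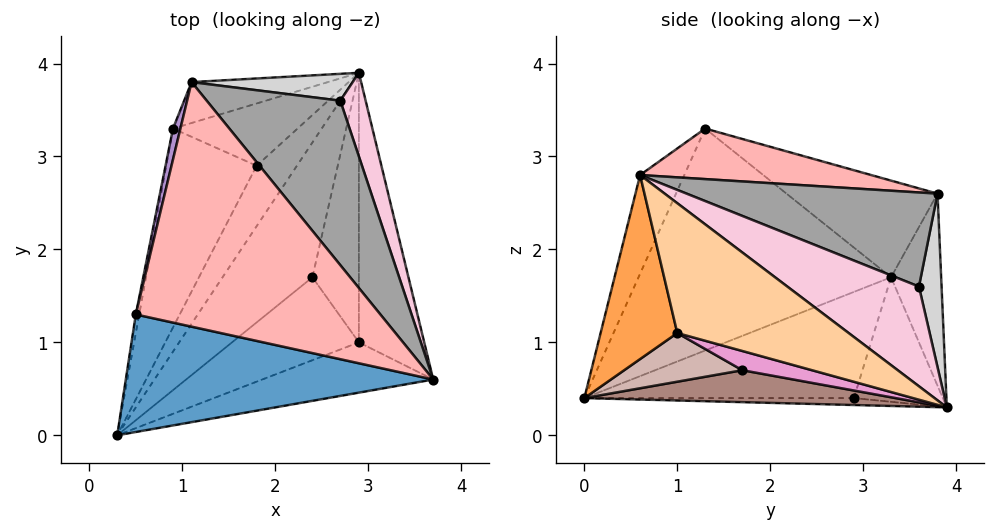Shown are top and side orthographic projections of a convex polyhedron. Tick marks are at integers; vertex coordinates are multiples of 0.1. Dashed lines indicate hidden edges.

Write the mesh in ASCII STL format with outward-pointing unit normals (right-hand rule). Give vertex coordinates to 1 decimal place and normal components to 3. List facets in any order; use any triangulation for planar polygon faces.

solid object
 facet normal -0.133 -0.901 0.413
  outer loop
   vertex 0.5 1.3 3.3
   vertex 0.3 0.0 0.4
   vertex 3.7 0.6 2.8
  endloop
 endfacet
 facet normal -0.983 0.185 -0.015
  outer loop
   vertex 0.9 3.3 1.7
   vertex 0.3 0.0 0.4
   vertex 0.5 1.3 3.3
  endloop
 endfacet
 facet normal 0.420 -0.819 -0.390
  outer loop
   vertex 2.9 1.0 1.1
   vertex 3.7 0.6 2.8
   vertex 0.3 0.0 0.4
  endloop
 endfacet
 facet normal 0.886 -0.123 -0.446
  outer loop
   vertex 2.9 1.0 1.1
   vertex 2.9 3.9 0.3
   vertex 3.7 0.6 2.8
  endloop
 endfacet
 facet normal -0.168 0.087 -0.982
  outer loop
   vertex 1.8 2.9 0.4
   vertex 2.9 3.9 0.3
   vertex 0.3 0.0 0.4
  endloop
 endfacet
 facet normal -0.708 0.366 -0.603
  outer loop
   vertex 1.8 2.9 0.4
   vertex 0.3 0.0 0.4
   vertex 0.9 3.3 1.7
  endloop
 endfacet
 facet normal -0.577 0.577 -0.577
  outer loop
   vertex 1.8 2.9 0.4
   vertex 0.9 3.3 1.7
   vertex 2.9 3.9 0.3
  endloop
 endfacet
 facet normal 0.197 0.220 0.955
  outer loop
   vertex 1.1 3.8 2.6
   vertex 0.5 1.3 3.3
   vertex 3.7 0.6 2.8
  endloop
 endfacet
 facet normal -0.965 0.252 0.074
  outer loop
   vertex 1.1 3.8 2.6
   vertex 0.9 3.3 1.7
   vertex 0.5 1.3 3.3
  endloop
 endfacet
 facet normal -0.481 0.807 -0.342
  outer loop
   vertex 1.1 3.8 2.6
   vertex 2.9 3.9 0.3
   vertex 0.9 3.3 1.7
  endloop
 endfacet
 facet normal 0.325 -0.240 -0.915
  outer loop
   vertex 2.4 1.7 0.7
   vertex 0.3 0.0 0.4
   vertex 2.9 3.9 0.3
  endloop
 endfacet
 facet normal 0.345 -0.268 -0.900
  outer loop
   vertex 2.4 1.7 0.7
   vertex 2.9 1.0 1.1
   vertex 0.3 0.0 0.4
  endloop
 endfacet
 facet normal 0.371 -0.247 -0.895
  outer loop
   vertex 2.4 1.7 0.7
   vertex 2.9 3.9 0.3
   vertex 2.9 1.0 1.1
  endloop
 endfacet
 facet normal 0.893 0.388 0.227
  outer loop
   vertex 2.7 3.6 1.6
   vertex 3.7 0.6 2.8
   vertex 2.9 3.9 0.3
  endloop
 endfacet
 facet normal 0.511 0.461 0.726
  outer loop
   vertex 2.7 3.6 1.6
   vertex 1.1 3.8 2.6
   vertex 3.7 0.6 2.8
  endloop
 endfacet
 facet normal 0.276 0.926 0.256
  outer loop
   vertex 2.7 3.6 1.6
   vertex 2.9 3.9 0.3
   vertex 1.1 3.8 2.6
  endloop
 endfacet
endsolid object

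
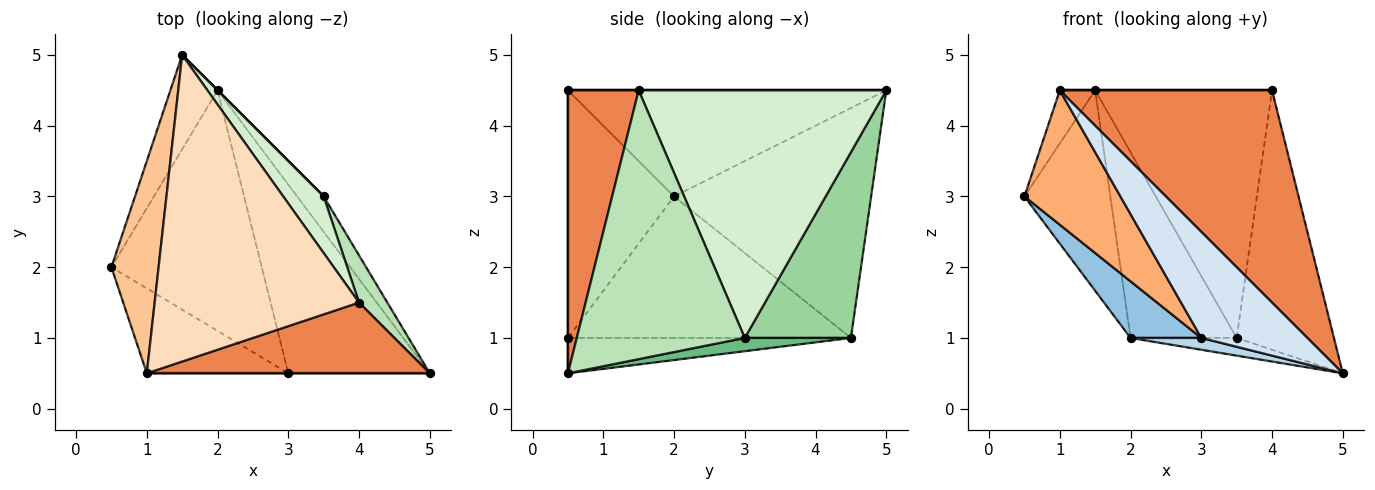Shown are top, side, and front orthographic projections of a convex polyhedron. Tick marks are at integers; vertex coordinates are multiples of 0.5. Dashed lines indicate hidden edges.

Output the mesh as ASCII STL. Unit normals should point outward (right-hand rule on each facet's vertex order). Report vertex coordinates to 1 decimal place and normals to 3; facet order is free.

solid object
 facet normal -0.901 0.393 -0.185
  outer loop
   vertex 2.0 4.5 1.0
   vertex 0.5 2.0 3.0
   vertex 1.5 5.0 4.5
  endloop
 endfacet
 facet normal -0.676 -0.169 -0.718
  outer loop
   vertex 2.0 4.5 1.0
   vertex 3.0 0.5 1.0
   vertex 0.5 2.0 3.0
  endloop
 endfacet
 facet normal -0.242 -0.061 -0.968
  outer loop
   vertex 2.0 4.5 1.0
   vertex 5.0 0.5 0.5
   vertex 3.0 0.5 1.0
  endloop
 endfacet
 facet normal 0.000 -1.000 0.000
  outer loop
   vertex 1.0 0.5 4.5
   vertex 3.0 0.5 1.0
   vertex 5.0 0.5 0.5
  endloop
 endfacet
 facet normal 0.302 -0.905 0.302
  outer loop
   vertex 1.0 0.5 4.5
   vertex 5.0 0.5 0.5
   vertex 4.0 1.5 4.5
  endloop
 endfacet
 facet normal -0.683 -0.618 -0.390
  outer loop
   vertex 1.0 0.5 4.5
   vertex 0.5 2.0 3.0
   vertex 3.0 0.5 1.0
  endloop
 endfacet
 facet normal -0.909 0.101 0.404
  outer loop
   vertex 1.0 0.5 4.5
   vertex 1.5 5.0 4.5
   vertex 0.5 2.0 3.0
  endloop
 endfacet
 facet normal 0.000 0.000 1.000
  outer loop
   vertex 1.0 0.5 4.5
   vertex 4.0 1.5 4.5
   vertex 1.5 5.0 4.5
  endloop
 endfacet
 facet normal 0.408 0.408 -0.816
  outer loop
   vertex 3.5 3.0 1.0
   vertex 5.0 0.5 0.5
   vertex 2.0 4.5 1.0
  endloop
 endfacet
 facet normal 0.707 0.707 0.000
  outer loop
   vertex 3.5 3.0 1.0
   vertex 2.0 4.5 1.0
   vertex 1.5 5.0 4.5
  endloop
 endfacet
 facet normal 0.862 0.499 0.091
  outer loop
   vertex 3.5 3.0 1.0
   vertex 4.0 1.5 4.5
   vertex 5.0 0.5 0.5
  endloop
 endfacet
 facet normal 0.807 0.576 0.132
  outer loop
   vertex 3.5 3.0 1.0
   vertex 1.5 5.0 4.5
   vertex 4.0 1.5 4.5
  endloop
 endfacet
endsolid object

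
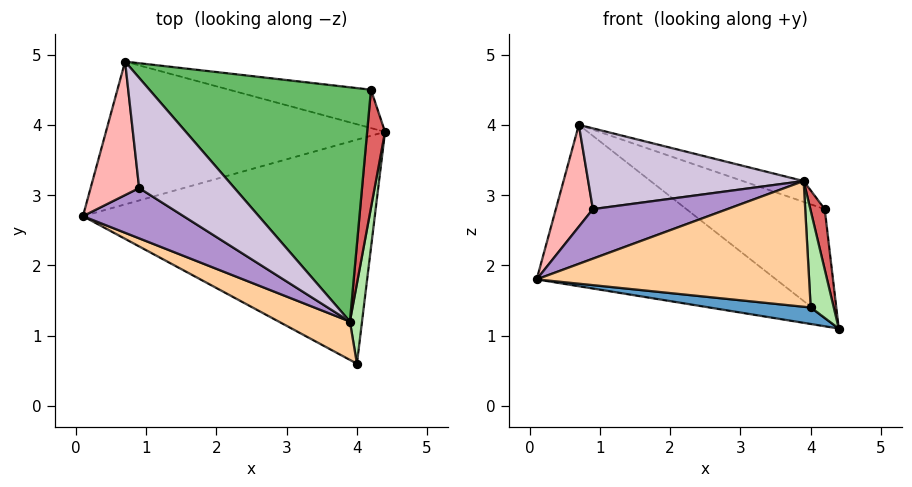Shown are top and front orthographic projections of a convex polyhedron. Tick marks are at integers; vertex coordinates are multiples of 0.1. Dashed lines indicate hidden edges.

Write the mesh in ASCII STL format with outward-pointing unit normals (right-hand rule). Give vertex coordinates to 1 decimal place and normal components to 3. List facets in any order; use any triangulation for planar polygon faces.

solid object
 facet normal -0.140 -0.073 -0.987
  outer loop
   vertex 4.0 0.6 1.4
   vertex 0.1 2.7 1.8
   vertex 4.4 3.9 1.1
  endloop
 endfacet
 facet normal -0.302 0.714 -0.632
  outer loop
   vertex 0.7 4.9 4.0
   vertex 4.4 3.9 1.1
   vertex 0.1 2.7 1.8
  endloop
 endfacet
 facet normal -0.007 0.943 -0.334
  outer loop
   vertex 4.2 4.5 2.8
   vertex 4.4 3.9 1.1
   vertex 0.7 4.9 4.0
  endloop
 endfacet
 facet normal -0.436 -0.861 0.263
  outer loop
   vertex 3.9 1.2 3.2
   vertex 0.1 2.7 1.8
   vertex 4.0 0.6 1.4
  endloop
 endfacet
 facet normal 0.332 0.084 0.940
  outer loop
   vertex 3.9 1.2 3.2
   vertex 4.2 4.5 2.8
   vertex 0.7 4.9 4.0
  endloop
 endfacet
 facet normal 0.989 -0.112 0.092
  outer loop
   vertex 3.9 1.2 3.2
   vertex 4.0 0.6 1.4
   vertex 4.4 3.9 1.1
  endloop
 endfacet
 facet normal 0.987 -0.073 0.142
  outer loop
   vertex 3.9 1.2 3.2
   vertex 4.4 3.9 1.1
   vertex 4.2 4.5 2.8
  endloop
 endfacet
 facet normal -0.568 -0.499 0.654
  outer loop
   vertex 0.9 3.1 2.8
   vertex 0.7 4.9 4.0
   vertex 0.1 2.7 1.8
  endloop
 endfacet
 facet normal -0.475 -0.618 0.627
  outer loop
   vertex 0.9 3.1 2.8
   vertex 0.1 2.7 1.8
   vertex 3.9 1.2 3.2
  endloop
 endfacet
 facet normal -0.434 -0.533 0.727
  outer loop
   vertex 0.9 3.1 2.8
   vertex 3.9 1.2 3.2
   vertex 0.7 4.9 4.0
  endloop
 endfacet
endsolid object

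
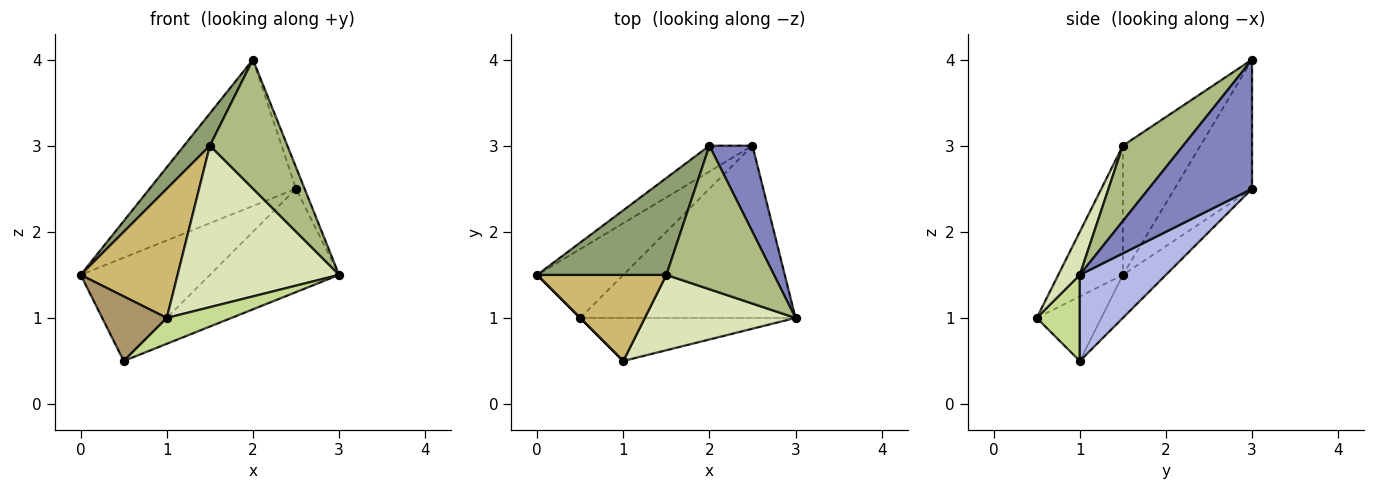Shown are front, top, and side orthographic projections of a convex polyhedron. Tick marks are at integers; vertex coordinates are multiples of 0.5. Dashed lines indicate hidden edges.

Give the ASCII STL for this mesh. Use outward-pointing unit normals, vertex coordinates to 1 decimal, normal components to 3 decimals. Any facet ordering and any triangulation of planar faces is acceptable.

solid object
 facet normal -0.462 0.873 -0.154
  outer loop
   vertex 2.0 3.0 4.0
   vertex 2.5 3.0 2.5
   vertex 0.0 1.5 1.5
  endloop
 endfacet
 facet normal 0.946 0.079 0.315
  outer loop
   vertex 2.0 3.0 4.0
   vertex 3.0 1.0 1.5
   vertex 2.5 3.0 2.5
  endloop
 endfacet
 facet normal -0.267 0.802 -0.535
  outer loop
   vertex 0.5 1.0 0.5
   vertex 0.0 1.5 1.5
   vertex 2.5 3.0 2.5
  endloop
 endfacet
 facet normal 0.324 0.487 -0.811
  outer loop
   vertex 0.5 1.0 0.5
   vertex 2.5 3.0 2.5
   vertex 3.0 1.0 1.5
  endloop
 endfacet
 facet normal -0.688 -0.229 0.688
  outer loop
   vertex 1.5 1.5 3.0
   vertex 2.0 3.0 4.0
   vertex 0.0 1.5 1.5
  endloop
 endfacet
 facet normal 0.462 -0.593 0.659
  outer loop
   vertex 1.5 1.5 3.0
   vertex 3.0 1.0 1.5
   vertex 2.0 3.0 4.0
  endloop
 endfacet
 facet normal 0.324 -0.487 -0.811
  outer loop
   vertex 1.0 0.5 1.0
   vertex 0.5 1.0 0.5
   vertex 3.0 1.0 1.5
  endloop
 endfacet
 facet normal 0.120 -0.900 0.420
  outer loop
   vertex 1.0 0.5 1.0
   vertex 3.0 1.0 1.5
   vertex 1.5 1.5 3.0
  endloop
 endfacet
 facet normal -0.707 -0.707 0.000
  outer loop
   vertex 1.0 0.5 1.0
   vertex 0.0 1.5 1.5
   vertex 0.5 1.0 0.5
  endloop
 endfacet
 facet normal -0.485 -0.728 0.485
  outer loop
   vertex 1.0 0.5 1.0
   vertex 1.5 1.5 3.0
   vertex 0.0 1.5 1.5
  endloop
 endfacet
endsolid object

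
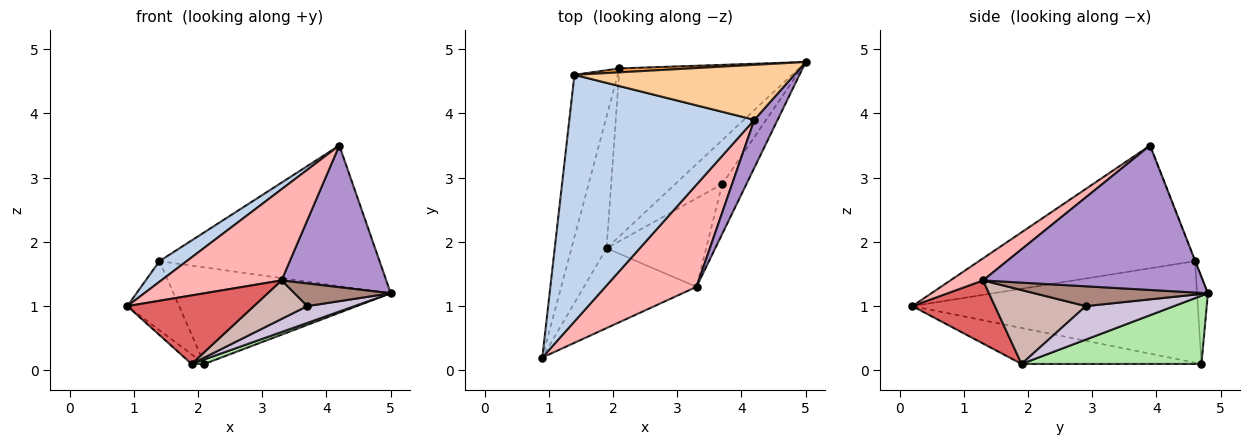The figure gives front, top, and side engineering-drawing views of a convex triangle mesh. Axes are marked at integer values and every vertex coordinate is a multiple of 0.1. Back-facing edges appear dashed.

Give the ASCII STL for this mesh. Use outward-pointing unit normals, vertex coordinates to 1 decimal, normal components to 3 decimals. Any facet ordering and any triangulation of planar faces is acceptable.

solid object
 facet normal -0.907 0.165 -0.387
  outer loop
   vertex 1.4 4.6 1.7
   vertex 2.1 4.7 0.1
   vertex 0.9 0.2 1.0
  endloop
 endfacet
 facet normal -0.552 -0.070 0.831
  outer loop
   vertex 1.4 4.6 1.7
   vertex 0.9 0.2 1.0
   vertex 4.2 3.9 3.5
  endloop
 endfacet
 facet normal -0.050 0.998 0.041
  outer loop
   vertex 1.4 4.6 1.7
   vertex 5.0 4.8 1.2
   vertex 2.1 4.7 0.1
  endloop
 endfacet
 facet normal -0.001 0.931 0.364
  outer loop
   vertex 1.4 4.6 1.7
   vertex 4.2 3.9 3.5
   vertex 5.0 4.8 1.2
  endloop
 endfacet
 facet normal -0.715 0.051 -0.698
  outer loop
   vertex 1.9 1.9 0.1
   vertex 0.9 0.2 1.0
   vertex 2.1 4.7 0.1
  endloop
 endfacet
 facet normal 0.355 -0.025 -0.934
  outer loop
   vertex 1.9 1.9 0.1
   vertex 2.1 4.7 0.1
   vertex 5.0 4.8 1.2
  endloop
 endfacet
 facet normal 0.391 -0.600 -0.698
  outer loop
   vertex 3.3 1.3 1.4
   vertex 0.9 0.2 1.0
   vertex 1.9 1.9 0.1
  endloop
 endfacet
 facet normal 0.178 -0.655 0.735
  outer loop
   vertex 3.3 1.3 1.4
   vertex 4.2 3.9 3.5
   vertex 0.9 0.2 1.0
  endloop
 endfacet
 facet normal 0.893 -0.426 0.144
  outer loop
   vertex 3.3 1.3 1.4
   vertex 5.0 4.8 1.2
   vertex 4.2 3.9 3.5
  endloop
 endfacet
 facet normal 0.554 -0.297 -0.778
  outer loop
   vertex 3.7 2.9 1.0
   vertex 1.9 1.9 0.1
   vertex 5.0 4.8 1.2
  endloop
 endfacet
 facet normal 0.597 -0.332 -0.730
  outer loop
   vertex 3.7 2.9 1.0
   vertex 5.0 4.8 1.2
   vertex 3.3 1.3 1.4
  endloop
 endfacet
 facet normal 0.562 -0.330 -0.758
  outer loop
   vertex 3.7 2.9 1.0
   vertex 3.3 1.3 1.4
   vertex 1.9 1.9 0.1
  endloop
 endfacet
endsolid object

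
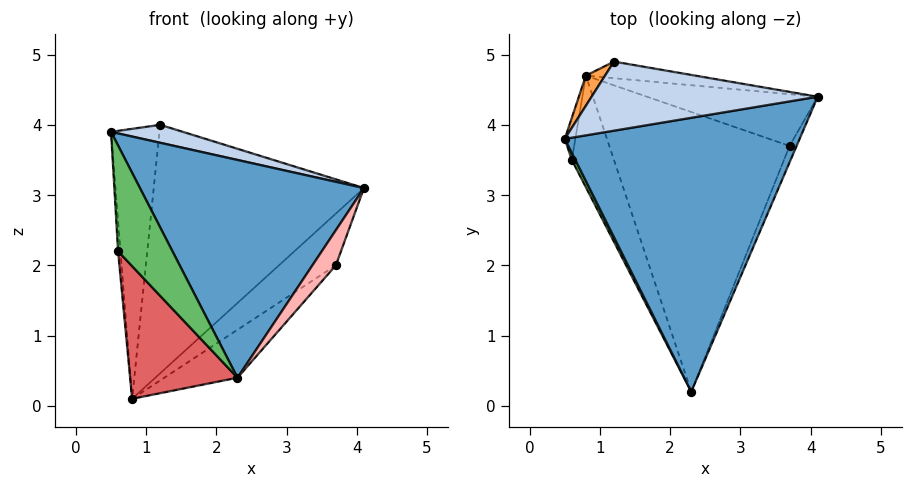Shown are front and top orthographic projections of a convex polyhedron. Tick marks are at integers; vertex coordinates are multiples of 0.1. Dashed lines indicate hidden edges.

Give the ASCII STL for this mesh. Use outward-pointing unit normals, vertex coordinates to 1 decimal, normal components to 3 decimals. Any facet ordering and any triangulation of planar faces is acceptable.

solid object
 facet normal 0.268 -0.600 0.754
  outer loop
   vertex 2.3 0.2 0.4
   vertex 4.1 4.4 3.1
   vertex 0.5 3.8 3.9
  endloop
 endfacet
 facet normal 0.249 -0.244 0.937
  outer loop
   vertex 1.2 4.9 4.0
   vertex 0.5 3.8 3.9
   vertex 4.1 4.4 3.1
  endloop
 endfacet
 facet normal -0.845 0.532 0.059
  outer loop
   vertex 1.2 4.9 4.0
   vertex 0.8 4.7 0.1
   vertex 0.5 3.8 3.9
  endloop
 endfacet
 facet normal 0.150 0.987 -0.066
  outer loop
   vertex 1.2 4.9 4.0
   vertex 4.1 4.4 3.1
   vertex 0.8 4.7 0.1
  endloop
 endfacet
 facet normal -0.881 -0.471 0.031
  outer loop
   vertex 0.6 3.5 2.2
   vertex 2.3 0.2 0.4
   vertex 0.5 3.8 3.9
  endloop
 endfacet
 facet normal -0.997 0.049 -0.067
  outer loop
   vertex 0.6 3.5 2.2
   vertex 0.5 3.8 3.9
   vertex 0.8 4.7 0.1
  endloop
 endfacet
 facet normal -0.908 -0.321 -0.270
  outer loop
   vertex 0.6 3.5 2.2
   vertex 0.8 4.7 0.1
   vertex 2.3 0.2 0.4
  endloop
 endfacet
 facet normal 0.940 -0.310 -0.145
  outer loop
   vertex 3.7 3.7 2.0
   vertex 4.1 4.4 3.1
   vertex 2.3 0.2 0.4
  endloop
 endfacet
 facet normal 0.577 0.577 -0.577
  outer loop
   vertex 3.7 3.7 2.0
   vertex 0.8 4.7 0.1
   vertex 4.1 4.4 3.1
  endloop
 endfacet
 facet normal 0.576 0.138 -0.806
  outer loop
   vertex 3.7 3.7 2.0
   vertex 2.3 0.2 0.4
   vertex 0.8 4.7 0.1
  endloop
 endfacet
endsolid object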